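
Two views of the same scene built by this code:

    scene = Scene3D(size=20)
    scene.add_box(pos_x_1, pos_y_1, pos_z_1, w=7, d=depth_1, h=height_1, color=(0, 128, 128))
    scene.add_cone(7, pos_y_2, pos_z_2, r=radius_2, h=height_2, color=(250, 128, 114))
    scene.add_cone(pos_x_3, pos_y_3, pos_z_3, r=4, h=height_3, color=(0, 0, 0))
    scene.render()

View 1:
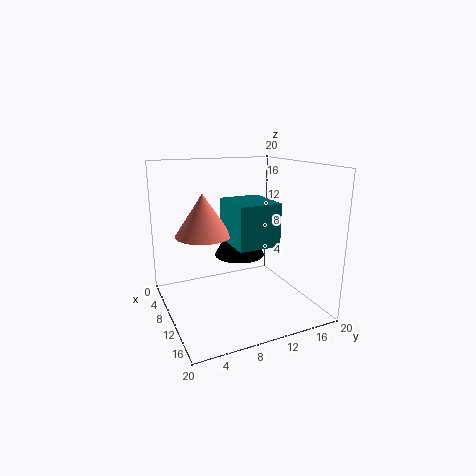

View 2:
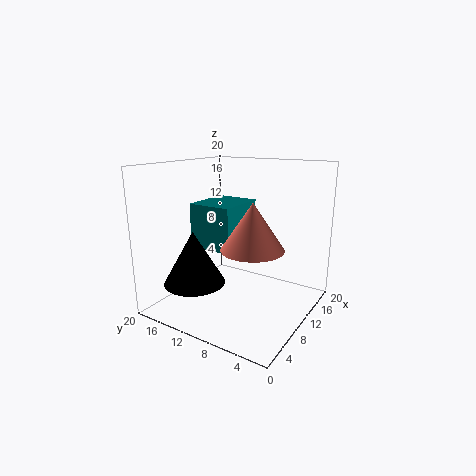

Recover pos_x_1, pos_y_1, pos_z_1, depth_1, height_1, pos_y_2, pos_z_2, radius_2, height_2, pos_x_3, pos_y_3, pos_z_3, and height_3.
pos_x_1 = 6; pos_y_1 = 9; pos_z_1 = 9; depth_1 = 6; height_1 = 6; pos_y_2 = 6; pos_z_2 = 10; radius_2 = 4; height_2 = 6; pos_x_3 = 4; pos_y_3 = 13; pos_z_3 = 5; height_3 = 7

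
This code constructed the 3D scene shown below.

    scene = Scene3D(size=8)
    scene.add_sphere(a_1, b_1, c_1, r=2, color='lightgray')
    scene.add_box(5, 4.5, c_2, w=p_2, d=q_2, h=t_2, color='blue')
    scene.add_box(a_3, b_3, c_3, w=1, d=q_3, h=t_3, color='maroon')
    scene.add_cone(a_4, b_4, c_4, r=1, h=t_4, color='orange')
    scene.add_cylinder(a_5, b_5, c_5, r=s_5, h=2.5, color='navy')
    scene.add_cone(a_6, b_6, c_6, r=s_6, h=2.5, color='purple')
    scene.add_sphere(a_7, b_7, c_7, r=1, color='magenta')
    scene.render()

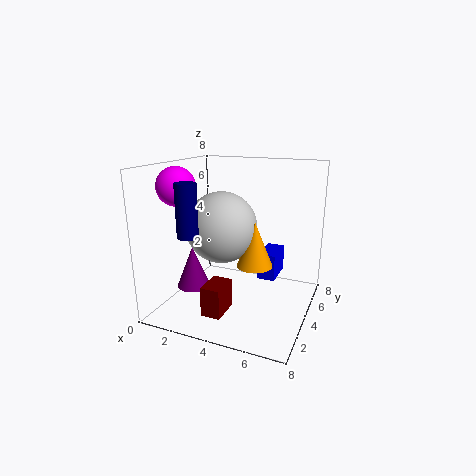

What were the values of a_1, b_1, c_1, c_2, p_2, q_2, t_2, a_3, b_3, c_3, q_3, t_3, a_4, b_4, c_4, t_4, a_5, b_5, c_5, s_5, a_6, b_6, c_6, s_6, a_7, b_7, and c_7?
a_1 = 3; b_1 = 4; c_1 = 4.5; c_2 = 1.5; p_2 = 1; q_2 = 2; t_2 = 1.5; a_3 = 3.5; b_3 = 0.5; c_3 = 1; q_3 = 1.5; t_3 = 1.5; a_4 = 5; b_4 = 4; c_4 = 2.5; t_4 = 2.5; a_5 = 3; b_5 = 0.5; c_5 = 5; s_5 = 0.5; a_6 = 1; b_6 = 4; c_6 = 0.5; s_6 = 1; a_7 = 1.5; b_7 = 2; c_7 = 7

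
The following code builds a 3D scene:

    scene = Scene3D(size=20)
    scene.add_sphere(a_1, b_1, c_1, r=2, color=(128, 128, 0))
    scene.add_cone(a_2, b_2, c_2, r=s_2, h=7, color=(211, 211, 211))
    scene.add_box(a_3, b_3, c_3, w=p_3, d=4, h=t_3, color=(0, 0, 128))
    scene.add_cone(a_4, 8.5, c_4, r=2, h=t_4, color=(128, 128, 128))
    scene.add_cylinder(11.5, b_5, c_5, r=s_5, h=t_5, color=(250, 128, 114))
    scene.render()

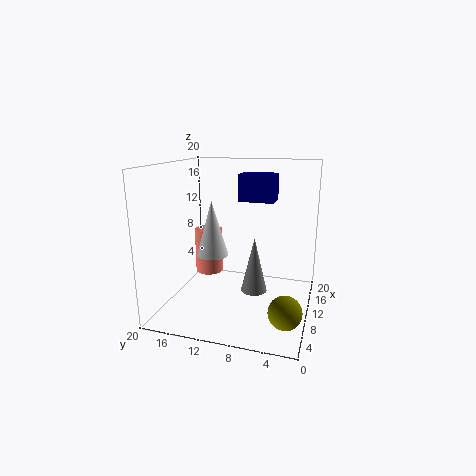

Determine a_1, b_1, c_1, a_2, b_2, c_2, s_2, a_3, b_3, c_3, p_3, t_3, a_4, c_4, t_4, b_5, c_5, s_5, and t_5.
a_1 = 2.5; b_1 = 2; c_1 = 4; a_2 = 5.5; b_2 = 12; c_2 = 9; s_2 = 2; a_3 = 3.5; b_3 = 4; c_3 = 16.5; p_3 = 3; t_3 = 3; a_4 = 13.5; c_4 = 0.5; t_4 = 8.5; b_5 = 15; c_5 = 4; s_5 = 2; t_5 = 6.5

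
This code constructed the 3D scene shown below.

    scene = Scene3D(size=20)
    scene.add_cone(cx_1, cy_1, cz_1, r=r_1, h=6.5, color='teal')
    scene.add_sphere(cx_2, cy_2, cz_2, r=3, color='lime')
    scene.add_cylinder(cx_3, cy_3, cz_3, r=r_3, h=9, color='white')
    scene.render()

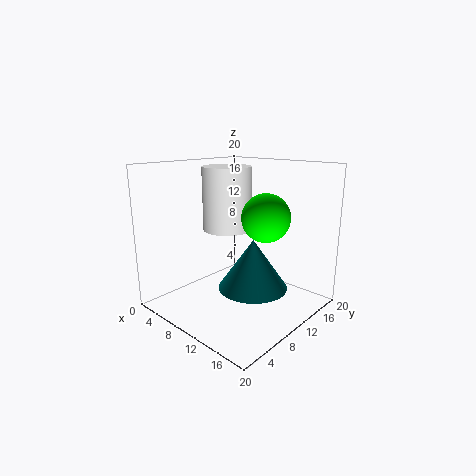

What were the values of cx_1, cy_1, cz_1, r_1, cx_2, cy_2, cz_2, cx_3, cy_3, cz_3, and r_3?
cx_1 = 14; cy_1 = 8.5; cz_1 = 4.5; r_1 = 4.5; cx_2 = 15.5; cy_2 = 9; cz_2 = 14; cx_3 = 7; cy_3 = 11; cz_3 = 10.5; r_3 = 3.5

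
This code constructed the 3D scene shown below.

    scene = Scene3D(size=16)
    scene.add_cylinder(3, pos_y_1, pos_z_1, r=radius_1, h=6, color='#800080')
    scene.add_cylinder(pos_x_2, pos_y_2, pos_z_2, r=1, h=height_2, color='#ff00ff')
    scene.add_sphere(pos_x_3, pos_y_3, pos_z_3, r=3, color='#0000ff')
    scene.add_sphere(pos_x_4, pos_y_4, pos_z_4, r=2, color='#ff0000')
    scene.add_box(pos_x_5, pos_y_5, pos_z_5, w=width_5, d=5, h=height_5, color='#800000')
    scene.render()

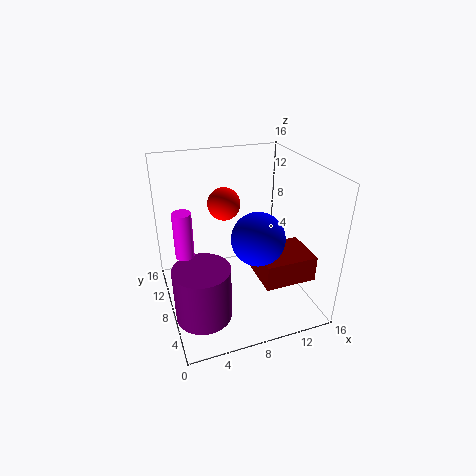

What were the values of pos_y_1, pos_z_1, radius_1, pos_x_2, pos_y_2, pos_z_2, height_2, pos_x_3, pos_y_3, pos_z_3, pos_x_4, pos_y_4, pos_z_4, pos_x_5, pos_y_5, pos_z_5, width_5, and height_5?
pos_y_1 = 5, pos_z_1 = 1, radius_1 = 3, pos_x_2 = 2, pos_y_2 = 8, pos_z_2 = 7, height_2 = 5, pos_x_3 = 10, pos_y_3 = 7, pos_z_3 = 8, pos_x_4 = 8, pos_y_4 = 13, pos_z_4 = 10, pos_x_5 = 10, pos_y_5 = 4, pos_z_5 = 3, width_5 = 6, height_5 = 3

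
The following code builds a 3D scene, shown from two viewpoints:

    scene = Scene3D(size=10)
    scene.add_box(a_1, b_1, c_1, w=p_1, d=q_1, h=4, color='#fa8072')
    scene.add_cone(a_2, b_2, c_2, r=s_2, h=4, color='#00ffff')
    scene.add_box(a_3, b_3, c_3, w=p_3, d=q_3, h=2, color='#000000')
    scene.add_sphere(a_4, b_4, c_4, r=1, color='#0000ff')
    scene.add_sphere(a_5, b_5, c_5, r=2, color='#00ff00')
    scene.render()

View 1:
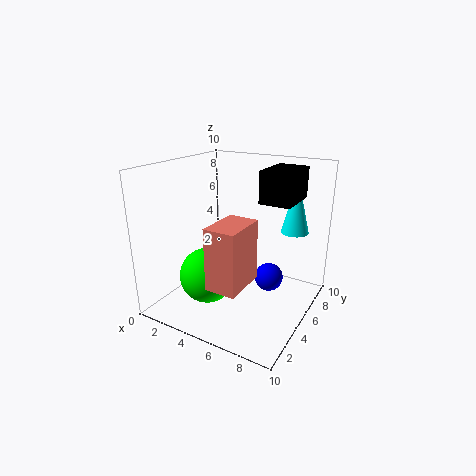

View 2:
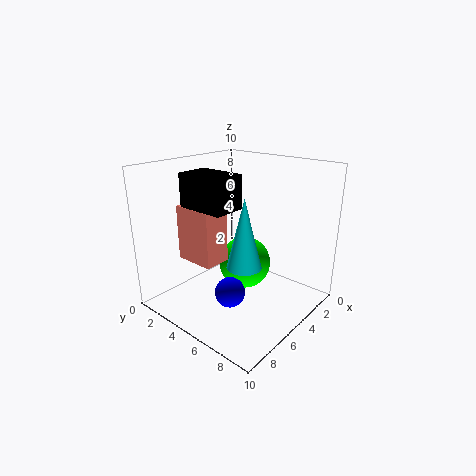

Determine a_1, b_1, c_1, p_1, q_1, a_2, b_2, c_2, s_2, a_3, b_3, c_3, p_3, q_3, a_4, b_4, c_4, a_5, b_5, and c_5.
a_1 = 5, b_1 = 1, c_1 = 3, p_1 = 2, q_1 = 3, a_2 = 8, b_2 = 8, c_2 = 5, s_2 = 1, a_3 = 7, b_3 = 4, c_3 = 8, p_3 = 2, q_3 = 3, a_4 = 7, b_4 = 6, c_4 = 2, a_5 = 3, b_5 = 4, c_5 = 2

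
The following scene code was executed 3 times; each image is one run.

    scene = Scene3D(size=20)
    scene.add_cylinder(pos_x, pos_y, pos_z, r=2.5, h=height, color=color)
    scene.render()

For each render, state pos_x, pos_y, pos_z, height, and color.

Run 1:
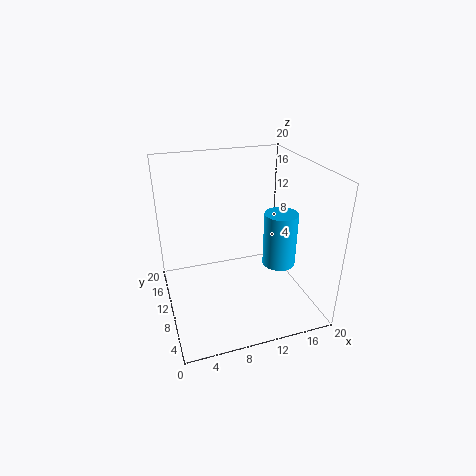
pos_x = 17
pos_y = 11
pos_z = 4
height = 8.25
color = 'deepskyblue'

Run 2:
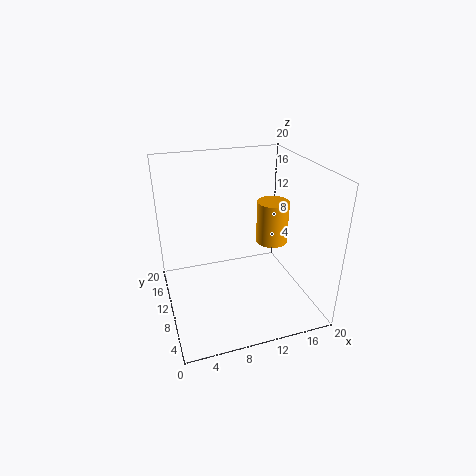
pos_x = 17.25
pos_y = 14.5
pos_z = 6
height = 6.75
color = 'orange'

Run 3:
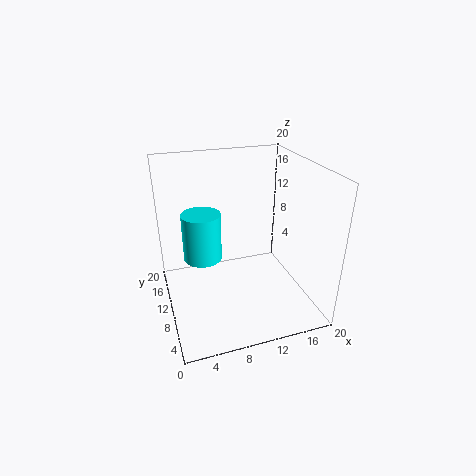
pos_x = 4.75
pos_y = 9
pos_z = 8.5
height = 6.25
color = 'cyan'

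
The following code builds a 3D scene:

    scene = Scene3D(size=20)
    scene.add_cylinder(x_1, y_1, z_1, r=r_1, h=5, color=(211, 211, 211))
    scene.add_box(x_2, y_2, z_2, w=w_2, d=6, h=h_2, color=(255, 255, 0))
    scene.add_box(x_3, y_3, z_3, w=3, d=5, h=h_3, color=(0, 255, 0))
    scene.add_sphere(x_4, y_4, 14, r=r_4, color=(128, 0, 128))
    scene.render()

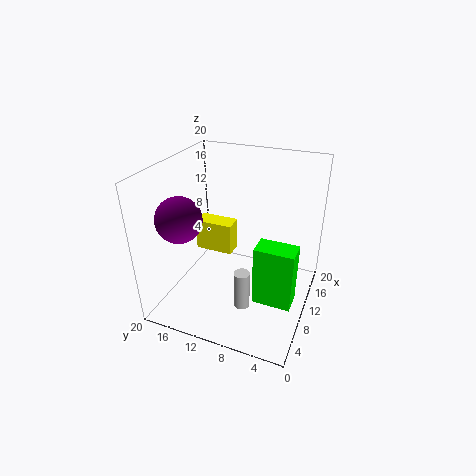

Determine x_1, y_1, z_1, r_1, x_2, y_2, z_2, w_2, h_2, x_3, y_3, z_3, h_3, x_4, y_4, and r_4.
x_1 = 4, y_1 = 7, z_1 = 4, r_1 = 1, x_2 = 14, y_2 = 13, z_2 = 4, w_2 = 3, h_2 = 5, x_3 = 5, y_3 = 1, z_3 = 4, h_3 = 8, x_4 = 5, y_4 = 16, r_4 = 3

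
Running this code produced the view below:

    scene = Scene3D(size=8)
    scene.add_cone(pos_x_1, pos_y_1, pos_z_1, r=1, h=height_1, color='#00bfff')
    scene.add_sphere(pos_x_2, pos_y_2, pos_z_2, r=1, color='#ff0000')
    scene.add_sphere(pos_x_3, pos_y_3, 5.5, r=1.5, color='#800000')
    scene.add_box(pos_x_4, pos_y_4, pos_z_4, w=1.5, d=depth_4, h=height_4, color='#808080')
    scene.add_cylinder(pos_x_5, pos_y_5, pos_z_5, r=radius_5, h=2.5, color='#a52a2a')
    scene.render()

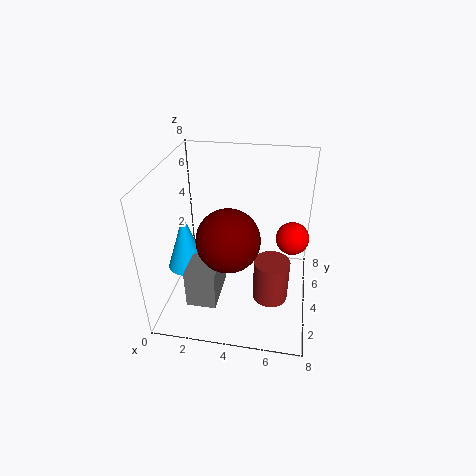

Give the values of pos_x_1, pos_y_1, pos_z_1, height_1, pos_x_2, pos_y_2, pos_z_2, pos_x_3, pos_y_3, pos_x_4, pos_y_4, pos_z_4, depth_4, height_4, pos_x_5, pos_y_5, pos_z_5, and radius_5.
pos_x_1 = 1.5
pos_y_1 = 2.5
pos_z_1 = 3
height_1 = 3
pos_x_2 = 7
pos_y_2 = 6
pos_z_2 = 3
pos_x_3 = 4
pos_y_3 = 1.5
pos_x_4 = 2
pos_y_4 = 0.5
pos_z_4 = 2
depth_4 = 2.5
height_4 = 2
pos_x_5 = 6
pos_y_5 = 3.5
pos_z_5 = 0.5
radius_5 = 1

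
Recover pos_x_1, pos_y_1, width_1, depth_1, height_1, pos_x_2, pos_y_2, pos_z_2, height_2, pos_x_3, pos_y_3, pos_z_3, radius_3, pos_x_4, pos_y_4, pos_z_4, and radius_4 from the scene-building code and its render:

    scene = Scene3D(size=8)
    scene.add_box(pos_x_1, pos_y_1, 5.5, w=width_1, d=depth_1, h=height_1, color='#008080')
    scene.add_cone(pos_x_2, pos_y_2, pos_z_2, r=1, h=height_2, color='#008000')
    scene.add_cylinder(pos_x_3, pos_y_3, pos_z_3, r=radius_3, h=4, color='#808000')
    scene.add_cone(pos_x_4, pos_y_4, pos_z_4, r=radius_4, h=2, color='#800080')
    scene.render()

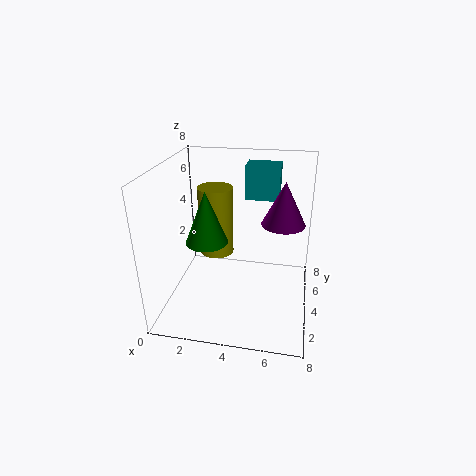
pos_x_1 = 4; pos_y_1 = 6; width_1 = 2; depth_1 = 1.5; height_1 = 2; pos_x_2 = 3; pos_y_2 = 1.5; pos_z_2 = 5; height_2 = 2.5; pos_x_3 = 2.5; pos_y_3 = 5; pos_z_3 = 2.5; radius_3 = 1; pos_x_4 = 6.5; pos_y_4 = 2; pos_z_4 = 6; radius_4 = 1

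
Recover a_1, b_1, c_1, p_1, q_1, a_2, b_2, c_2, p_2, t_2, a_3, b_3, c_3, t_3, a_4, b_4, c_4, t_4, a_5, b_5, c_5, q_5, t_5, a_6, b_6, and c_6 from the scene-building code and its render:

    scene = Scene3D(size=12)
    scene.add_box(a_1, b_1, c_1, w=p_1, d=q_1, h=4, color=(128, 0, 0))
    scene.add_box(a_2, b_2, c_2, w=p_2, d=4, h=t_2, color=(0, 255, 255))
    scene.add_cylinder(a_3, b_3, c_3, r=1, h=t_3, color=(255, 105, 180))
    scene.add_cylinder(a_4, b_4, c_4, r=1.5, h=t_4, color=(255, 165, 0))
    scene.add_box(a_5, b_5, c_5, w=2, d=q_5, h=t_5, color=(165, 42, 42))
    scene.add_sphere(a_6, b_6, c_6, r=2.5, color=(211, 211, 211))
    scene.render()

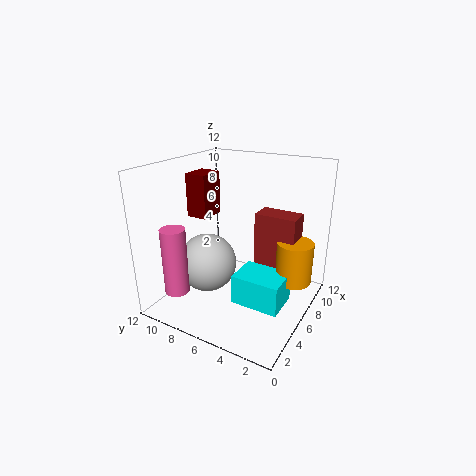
a_1 = 7; b_1 = 10; c_1 = 6.5; p_1 = 2.5; q_1 = 2; a_2 = 4; b_2 = 1.5; c_2 = 1; p_2 = 3; t_2 = 2.5; a_3 = 2; b_3 = 9.5; c_3 = 2; t_3 = 5.5; a_4 = 7.5; b_4 = 1.5; c_4 = 2.5; t_4 = 3.5; a_5 = 7; b_5 = 1.5; c_5 = 3; q_5 = 3.5; t_5 = 5; a_6 = 5; b_6 = 8.5; c_6 = 3.5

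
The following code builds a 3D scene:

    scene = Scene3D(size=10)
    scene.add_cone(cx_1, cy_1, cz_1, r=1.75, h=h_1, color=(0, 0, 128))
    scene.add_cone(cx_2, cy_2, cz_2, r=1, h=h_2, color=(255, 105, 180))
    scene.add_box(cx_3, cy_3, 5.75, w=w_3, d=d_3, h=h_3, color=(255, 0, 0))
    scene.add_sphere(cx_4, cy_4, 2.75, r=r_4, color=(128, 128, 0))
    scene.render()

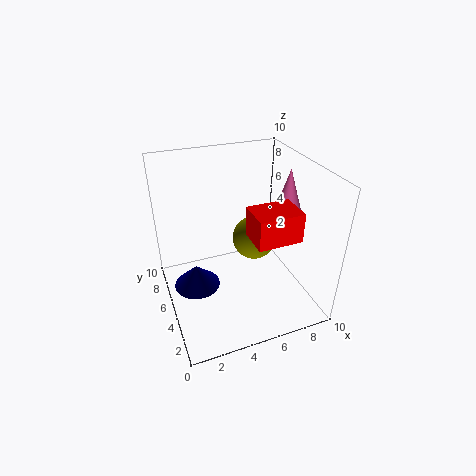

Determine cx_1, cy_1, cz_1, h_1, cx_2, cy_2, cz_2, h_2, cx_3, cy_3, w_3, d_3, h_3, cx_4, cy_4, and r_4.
cx_1 = 2.25; cy_1 = 6.75; cz_1 = 0.25; h_1 = 1.75; cx_2 = 8.75; cy_2 = 5; cz_2 = 6.25; h_2 = 3.25; cx_3 = 5.25; cy_3 = 2; w_3 = 3; d_3 = 2.25; h_3 = 2; cx_4 = 7.5; cy_4 = 7.75; r_4 = 1.75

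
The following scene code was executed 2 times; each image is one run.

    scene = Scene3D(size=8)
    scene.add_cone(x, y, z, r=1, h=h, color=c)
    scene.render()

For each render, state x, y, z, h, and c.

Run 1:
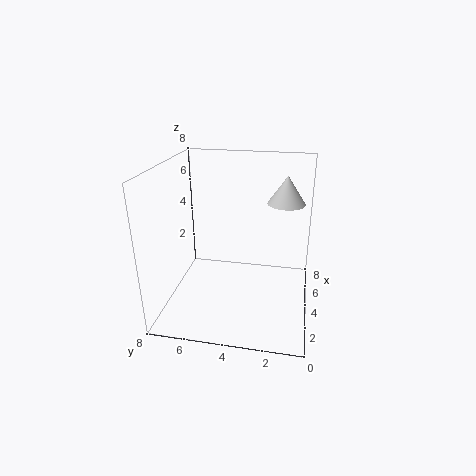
x = 4.5; y = 1.5; z = 6; h = 1.5; c = 'lightgray'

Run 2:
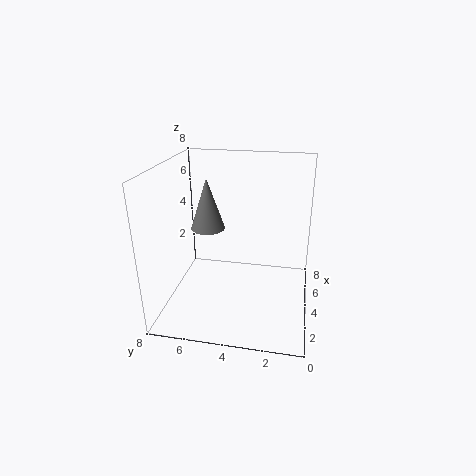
x = 5; y = 6; z = 4; h = 3; c = 'gray'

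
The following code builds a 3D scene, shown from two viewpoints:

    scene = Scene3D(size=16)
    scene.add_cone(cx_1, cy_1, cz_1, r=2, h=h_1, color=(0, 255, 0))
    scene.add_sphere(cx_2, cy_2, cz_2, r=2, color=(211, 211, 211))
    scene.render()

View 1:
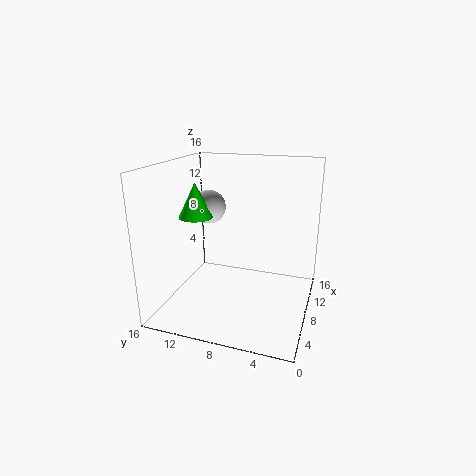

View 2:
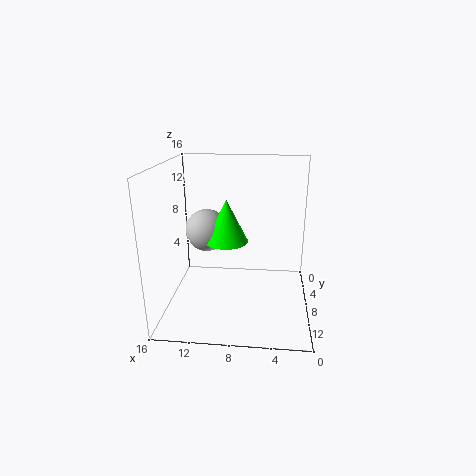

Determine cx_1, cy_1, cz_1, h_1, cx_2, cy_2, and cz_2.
cx_1 = 8.5; cy_1 = 13.25; cz_1 = 9.75; h_1 = 4; cx_2 = 10.5; cy_2 = 12.5; cz_2 = 10.5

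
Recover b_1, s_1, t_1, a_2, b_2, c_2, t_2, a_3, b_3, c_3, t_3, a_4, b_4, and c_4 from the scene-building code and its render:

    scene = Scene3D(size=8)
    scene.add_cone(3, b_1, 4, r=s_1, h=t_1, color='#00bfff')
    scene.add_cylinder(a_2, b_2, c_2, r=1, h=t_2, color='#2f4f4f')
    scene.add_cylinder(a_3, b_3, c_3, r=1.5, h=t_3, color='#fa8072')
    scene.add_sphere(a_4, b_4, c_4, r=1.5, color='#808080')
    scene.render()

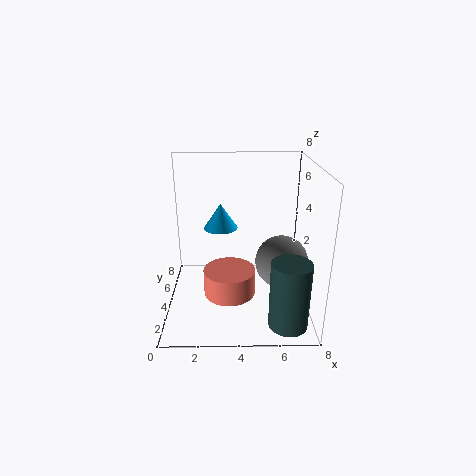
b_1 = 5.5; s_1 = 1; t_1 = 1.5; a_2 = 6.5; b_2 = 1; c_2 = 0.5; t_2 = 3.5; a_3 = 3.5; b_3 = 4; c_3 = 0.5; t_3 = 1.5; a_4 = 6.5; b_4 = 4; c_4 = 2.5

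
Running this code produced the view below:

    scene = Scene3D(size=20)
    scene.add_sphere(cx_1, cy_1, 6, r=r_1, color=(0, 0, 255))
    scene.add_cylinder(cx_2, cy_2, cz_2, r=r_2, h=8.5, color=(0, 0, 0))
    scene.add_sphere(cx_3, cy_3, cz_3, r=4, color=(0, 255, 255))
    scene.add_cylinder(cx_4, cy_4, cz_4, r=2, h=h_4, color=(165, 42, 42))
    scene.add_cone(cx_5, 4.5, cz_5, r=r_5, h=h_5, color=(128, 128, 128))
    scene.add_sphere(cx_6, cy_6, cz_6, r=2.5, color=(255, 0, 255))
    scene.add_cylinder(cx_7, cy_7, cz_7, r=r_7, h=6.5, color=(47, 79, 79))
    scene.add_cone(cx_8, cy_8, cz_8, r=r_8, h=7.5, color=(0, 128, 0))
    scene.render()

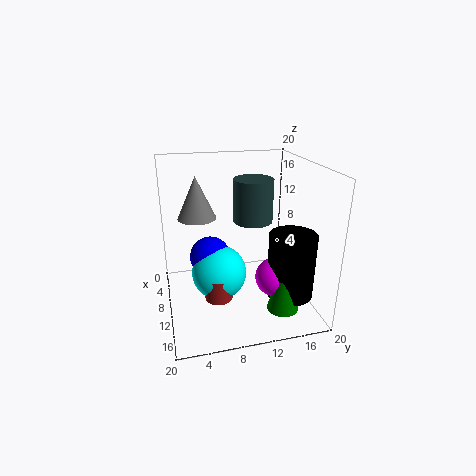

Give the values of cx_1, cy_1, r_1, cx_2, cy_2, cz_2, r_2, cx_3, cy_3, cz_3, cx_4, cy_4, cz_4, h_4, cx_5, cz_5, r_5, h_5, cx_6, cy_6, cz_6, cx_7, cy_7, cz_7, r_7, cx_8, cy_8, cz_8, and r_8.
cx_1 = 7
cy_1 = 6.5
r_1 = 3
cx_2 = 16
cy_2 = 15.5
cz_2 = 4
r_2 = 3
cx_3 = 8.5
cy_3 = 7.5
cz_3 = 4
cx_4 = 10.5
cy_4 = 7
cz_4 = 1
h_4 = 3.5
cx_5 = 10
cz_5 = 13.5
r_5 = 2.5
h_5 = 5.5
cx_6 = 15.5
cy_6 = 13.5
cz_6 = 6.5
cx_7 = 5.5
cy_7 = 13.5
cz_7 = 10.5
r_7 = 3
cx_8 = 17.5
cy_8 = 14
cz_8 = 3
r_8 = 2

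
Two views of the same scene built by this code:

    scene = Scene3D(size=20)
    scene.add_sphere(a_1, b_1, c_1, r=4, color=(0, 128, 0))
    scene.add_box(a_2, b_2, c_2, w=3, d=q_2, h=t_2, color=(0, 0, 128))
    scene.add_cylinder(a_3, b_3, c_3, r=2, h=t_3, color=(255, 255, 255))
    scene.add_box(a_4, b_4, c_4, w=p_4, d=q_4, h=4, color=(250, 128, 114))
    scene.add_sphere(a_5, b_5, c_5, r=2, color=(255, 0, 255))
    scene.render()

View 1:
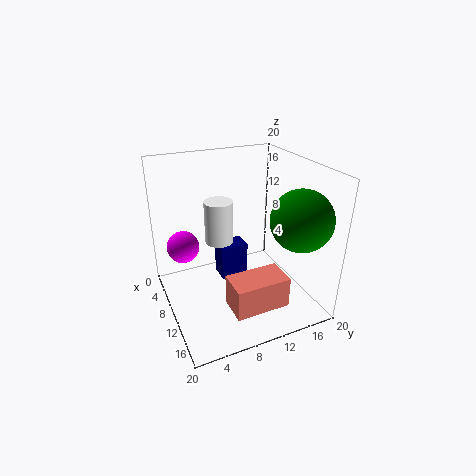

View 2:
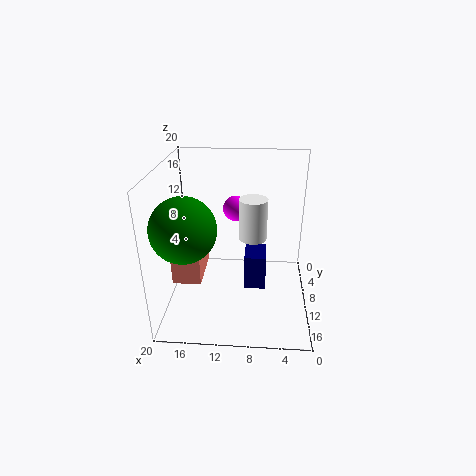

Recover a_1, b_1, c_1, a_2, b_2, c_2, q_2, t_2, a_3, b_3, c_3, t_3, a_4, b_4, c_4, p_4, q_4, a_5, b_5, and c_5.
a_1 = 16; b_1 = 16; c_1 = 14; a_2 = 6; b_2 = 8; c_2 = 3; q_2 = 4; t_2 = 5; a_3 = 8; b_3 = 8; c_3 = 9; t_3 = 6; a_4 = 15; b_4 = 6; c_4 = 4; p_4 = 4; q_4 = 7; a_5 = 11; b_5 = 2; c_5 = 11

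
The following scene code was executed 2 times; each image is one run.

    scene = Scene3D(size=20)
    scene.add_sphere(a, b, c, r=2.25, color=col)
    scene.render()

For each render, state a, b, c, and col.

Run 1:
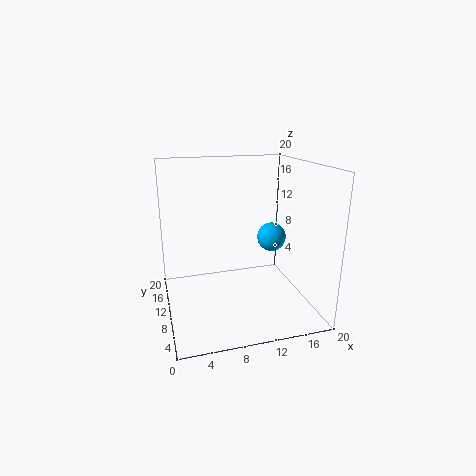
a = 16.75, b = 14.25, c = 8, col = 'deepskyblue'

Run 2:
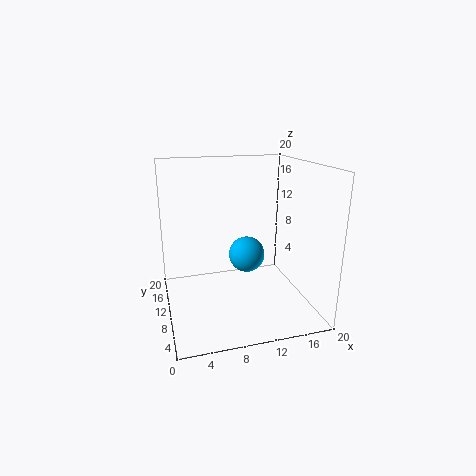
a = 10, b = 6, c = 9.25, col = 'deepskyblue'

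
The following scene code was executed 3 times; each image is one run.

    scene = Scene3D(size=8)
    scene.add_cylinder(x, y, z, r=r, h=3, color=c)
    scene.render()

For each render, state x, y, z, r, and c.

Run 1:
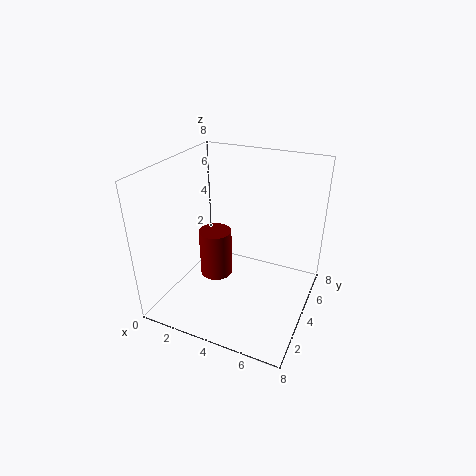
x = 2, y = 5, z = 0.5, r = 1, c = 'maroon'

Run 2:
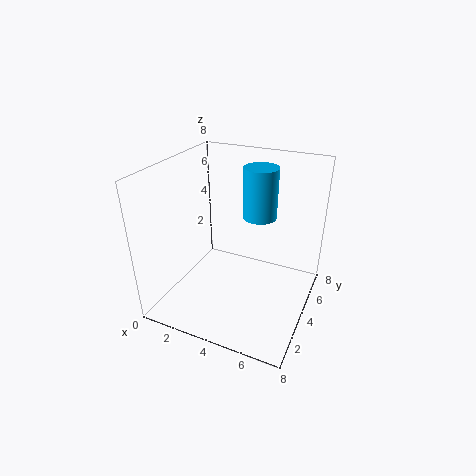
x = 4.5, y = 6, z = 4.5, r = 1, c = 'deepskyblue'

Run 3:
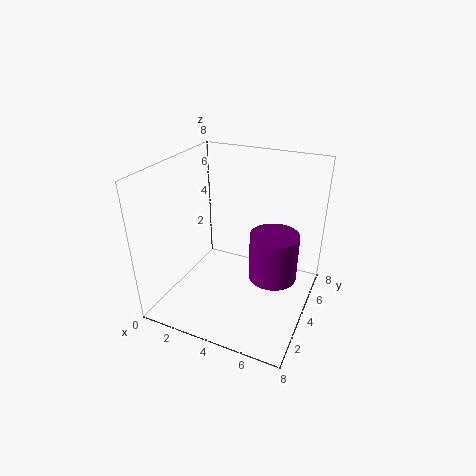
x = 5.5, y = 6, z = 0.5, r = 1.5, c = 'purple'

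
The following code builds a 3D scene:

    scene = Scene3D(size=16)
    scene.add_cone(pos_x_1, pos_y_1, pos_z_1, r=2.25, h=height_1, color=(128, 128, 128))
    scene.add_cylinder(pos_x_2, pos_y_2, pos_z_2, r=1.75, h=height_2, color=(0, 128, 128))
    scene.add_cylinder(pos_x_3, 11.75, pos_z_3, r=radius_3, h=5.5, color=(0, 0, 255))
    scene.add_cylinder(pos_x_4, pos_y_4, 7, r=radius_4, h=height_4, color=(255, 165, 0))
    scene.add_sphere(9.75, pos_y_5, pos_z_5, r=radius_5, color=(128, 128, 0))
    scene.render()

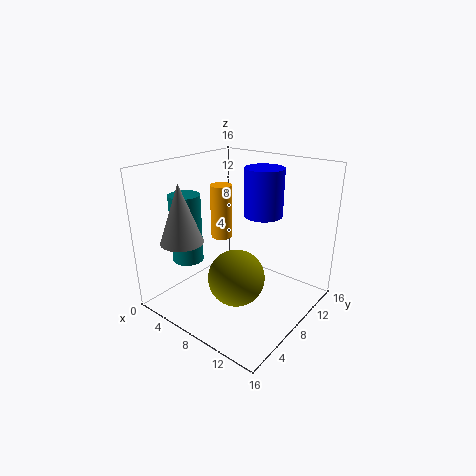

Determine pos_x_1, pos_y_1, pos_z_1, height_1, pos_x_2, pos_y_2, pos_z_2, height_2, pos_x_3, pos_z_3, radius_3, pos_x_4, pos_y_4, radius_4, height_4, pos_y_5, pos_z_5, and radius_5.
pos_x_1 = 4.75; pos_y_1 = 2.75; pos_z_1 = 8.5; height_1 = 6.25; pos_x_2 = 3; pos_y_2 = 5; pos_z_2 = 5; height_2 = 7.75; pos_x_3 = 8.75; pos_z_3 = 9.75; radius_3 = 2.25; pos_x_4 = 4.75; pos_y_4 = 9; radius_4 = 1.25; height_4 = 6.25; pos_y_5 = 5.5; pos_z_5 = 4.75; radius_5 = 3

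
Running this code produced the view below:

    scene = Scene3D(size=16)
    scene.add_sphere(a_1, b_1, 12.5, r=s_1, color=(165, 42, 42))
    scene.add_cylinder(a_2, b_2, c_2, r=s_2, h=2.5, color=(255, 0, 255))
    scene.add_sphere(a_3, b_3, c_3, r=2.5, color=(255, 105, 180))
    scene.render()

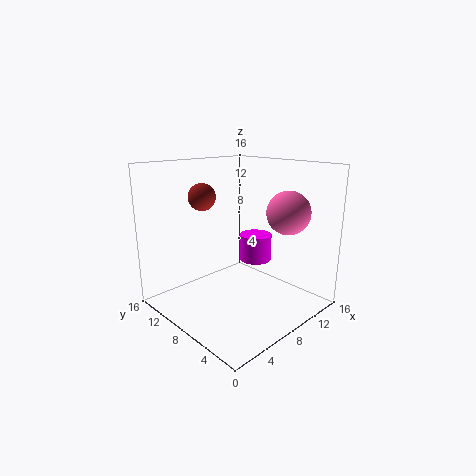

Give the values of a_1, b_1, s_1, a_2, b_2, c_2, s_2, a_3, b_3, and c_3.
a_1 = 5.5; b_1 = 11; s_1 = 1.5; a_2 = 6; b_2 = 3.5; c_2 = 7.5; s_2 = 1.5; a_3 = 13; b_3 = 5; c_3 = 10.5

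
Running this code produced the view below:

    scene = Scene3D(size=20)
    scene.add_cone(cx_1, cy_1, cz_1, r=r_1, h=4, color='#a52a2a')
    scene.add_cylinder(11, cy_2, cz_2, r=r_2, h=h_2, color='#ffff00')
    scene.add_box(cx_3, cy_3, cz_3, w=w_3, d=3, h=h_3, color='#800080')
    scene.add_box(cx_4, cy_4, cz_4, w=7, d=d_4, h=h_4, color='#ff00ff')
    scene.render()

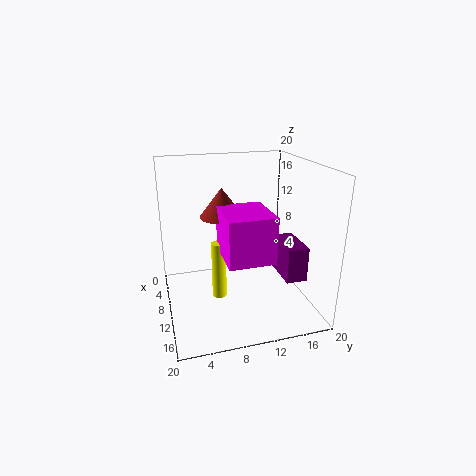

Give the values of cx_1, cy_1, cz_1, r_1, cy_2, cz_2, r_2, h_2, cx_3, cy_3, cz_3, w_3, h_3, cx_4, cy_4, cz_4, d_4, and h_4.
cx_1 = 9
cy_1 = 8
cz_1 = 13
r_1 = 3
cy_2 = 7
cz_2 = 2
r_2 = 1
h_2 = 8
cx_3 = 8
cy_3 = 16
cz_3 = 4
w_3 = 6
h_3 = 5
cx_4 = 10
cy_4 = 7
cz_4 = 9
d_4 = 6
h_4 = 6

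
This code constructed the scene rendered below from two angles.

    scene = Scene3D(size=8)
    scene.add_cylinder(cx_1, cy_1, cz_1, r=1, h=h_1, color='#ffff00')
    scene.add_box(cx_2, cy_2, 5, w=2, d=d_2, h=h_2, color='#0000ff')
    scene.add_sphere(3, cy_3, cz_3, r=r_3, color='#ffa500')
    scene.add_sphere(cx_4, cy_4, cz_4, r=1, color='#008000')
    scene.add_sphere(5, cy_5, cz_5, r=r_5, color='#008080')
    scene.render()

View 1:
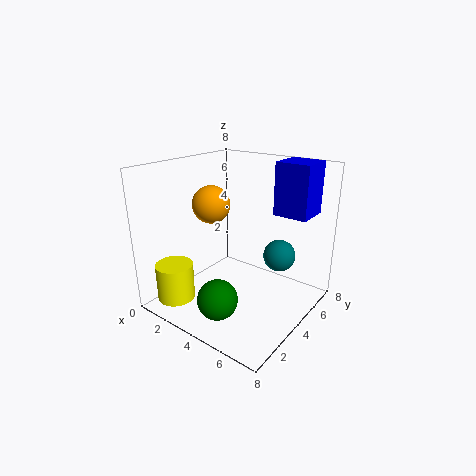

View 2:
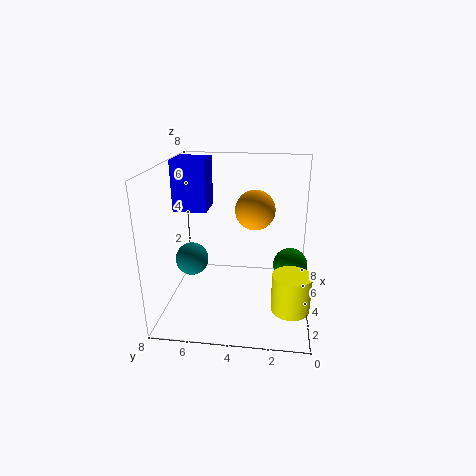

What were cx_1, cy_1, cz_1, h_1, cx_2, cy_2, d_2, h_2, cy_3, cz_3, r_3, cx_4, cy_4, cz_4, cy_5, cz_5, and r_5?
cx_1 = 2
cy_1 = 1
cz_1 = 1
h_1 = 2
cx_2 = 5
cy_2 = 6
d_2 = 2
h_2 = 3
cy_3 = 3
cz_3 = 6
r_3 = 1
cx_4 = 5
cy_4 = 1
cz_4 = 2
cy_5 = 7
cz_5 = 2
r_5 = 1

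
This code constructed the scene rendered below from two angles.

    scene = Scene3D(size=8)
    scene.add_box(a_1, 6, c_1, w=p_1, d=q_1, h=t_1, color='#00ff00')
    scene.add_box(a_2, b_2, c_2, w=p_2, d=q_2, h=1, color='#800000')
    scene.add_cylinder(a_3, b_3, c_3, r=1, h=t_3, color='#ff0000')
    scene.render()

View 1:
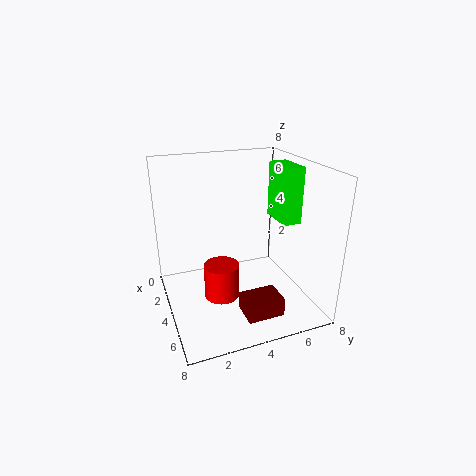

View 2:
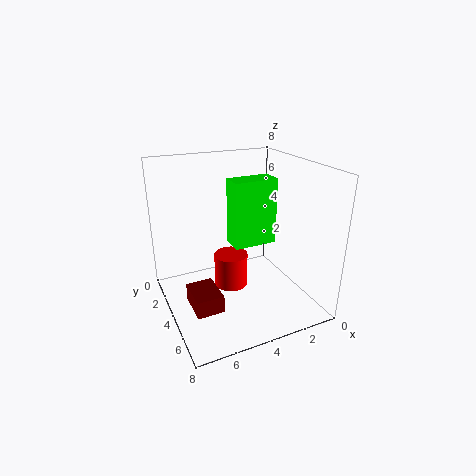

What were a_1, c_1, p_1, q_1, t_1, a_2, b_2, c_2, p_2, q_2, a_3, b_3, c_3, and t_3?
a_1 = 3.5; c_1 = 5; p_1 = 2; q_1 = 1; t_1 = 3; a_2 = 5.5; b_2 = 3.5; c_2 = 0.5; p_2 = 1.5; q_2 = 2; a_3 = 4; b_3 = 3; c_3 = 0.5; t_3 = 2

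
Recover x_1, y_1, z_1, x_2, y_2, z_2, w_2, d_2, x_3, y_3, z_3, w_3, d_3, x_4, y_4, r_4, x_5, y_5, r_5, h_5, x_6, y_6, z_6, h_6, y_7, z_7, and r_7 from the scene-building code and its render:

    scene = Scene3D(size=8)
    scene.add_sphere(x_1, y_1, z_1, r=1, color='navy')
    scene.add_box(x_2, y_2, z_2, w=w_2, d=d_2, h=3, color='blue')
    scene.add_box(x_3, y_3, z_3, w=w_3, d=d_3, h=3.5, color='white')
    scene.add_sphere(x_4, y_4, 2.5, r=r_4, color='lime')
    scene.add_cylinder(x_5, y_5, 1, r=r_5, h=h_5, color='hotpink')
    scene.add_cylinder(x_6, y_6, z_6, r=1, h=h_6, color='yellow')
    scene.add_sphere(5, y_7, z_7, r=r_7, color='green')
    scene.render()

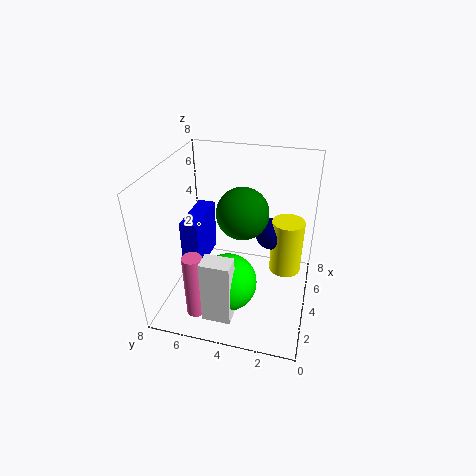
x_1 = 6.5, y_1 = 2.5, z_1 = 3, x_2 = 3, y_2 = 6, z_2 = 2, w_2 = 3, d_2 = 1, x_3 = 0.5, y_3 = 3.5, z_3 = 1, w_3 = 1, d_3 = 1.5, x_4 = 2, y_4 = 4, r_4 = 1.5, x_5 = 1, y_5 = 5.5, r_5 = 0.5, h_5 = 3.5, x_6 = 6.5, y_6 = 1.5, z_6 = 0.5, h_6 = 3.5, y_7 = 4, z_7 = 5, r_7 = 1.5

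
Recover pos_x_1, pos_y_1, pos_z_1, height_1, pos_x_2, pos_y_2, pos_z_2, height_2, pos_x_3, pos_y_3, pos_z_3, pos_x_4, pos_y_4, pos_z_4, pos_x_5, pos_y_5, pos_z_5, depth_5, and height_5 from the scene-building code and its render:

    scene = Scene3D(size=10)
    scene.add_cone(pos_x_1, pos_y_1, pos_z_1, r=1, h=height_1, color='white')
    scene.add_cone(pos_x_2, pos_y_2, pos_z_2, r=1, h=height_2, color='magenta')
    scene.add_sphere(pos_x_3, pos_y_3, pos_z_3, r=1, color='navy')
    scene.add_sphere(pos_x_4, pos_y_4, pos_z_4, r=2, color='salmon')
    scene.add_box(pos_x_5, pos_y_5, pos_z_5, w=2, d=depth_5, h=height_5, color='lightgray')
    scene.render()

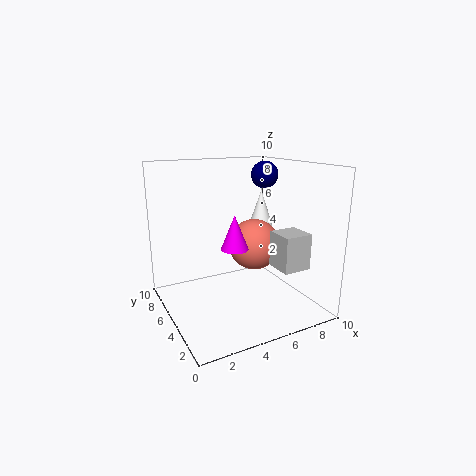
pos_x_1 = 9; pos_y_1 = 8.5; pos_z_1 = 4.5; height_1 = 3; pos_x_2 = 5; pos_y_2 = 5.5; pos_z_2 = 4; height_2 = 2.5; pos_x_3 = 8; pos_y_3 = 6.5; pos_z_3 = 9; pos_x_4 = 7.5; pos_y_4 = 7; pos_z_4 = 3.5; pos_x_5 = 7; pos_y_5 = 2; pos_z_5 = 3; depth_5 = 2; height_5 = 2.5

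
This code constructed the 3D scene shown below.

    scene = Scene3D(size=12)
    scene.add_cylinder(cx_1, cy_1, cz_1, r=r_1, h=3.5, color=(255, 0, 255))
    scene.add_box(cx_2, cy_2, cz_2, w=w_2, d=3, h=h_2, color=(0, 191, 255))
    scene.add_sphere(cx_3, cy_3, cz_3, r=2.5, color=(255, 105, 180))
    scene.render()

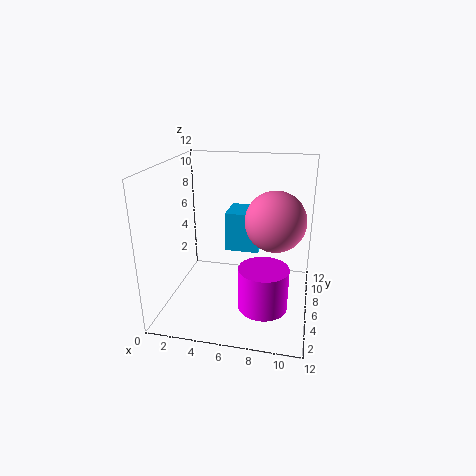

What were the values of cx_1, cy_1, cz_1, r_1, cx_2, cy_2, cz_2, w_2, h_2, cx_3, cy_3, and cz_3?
cx_1 = 8.5, cy_1 = 4, cz_1 = 1, r_1 = 2, cx_2 = 4.5, cy_2 = 7.5, cz_2 = 4, w_2 = 3, h_2 = 3.5, cx_3 = 9, cy_3 = 6.5, cz_3 = 7.5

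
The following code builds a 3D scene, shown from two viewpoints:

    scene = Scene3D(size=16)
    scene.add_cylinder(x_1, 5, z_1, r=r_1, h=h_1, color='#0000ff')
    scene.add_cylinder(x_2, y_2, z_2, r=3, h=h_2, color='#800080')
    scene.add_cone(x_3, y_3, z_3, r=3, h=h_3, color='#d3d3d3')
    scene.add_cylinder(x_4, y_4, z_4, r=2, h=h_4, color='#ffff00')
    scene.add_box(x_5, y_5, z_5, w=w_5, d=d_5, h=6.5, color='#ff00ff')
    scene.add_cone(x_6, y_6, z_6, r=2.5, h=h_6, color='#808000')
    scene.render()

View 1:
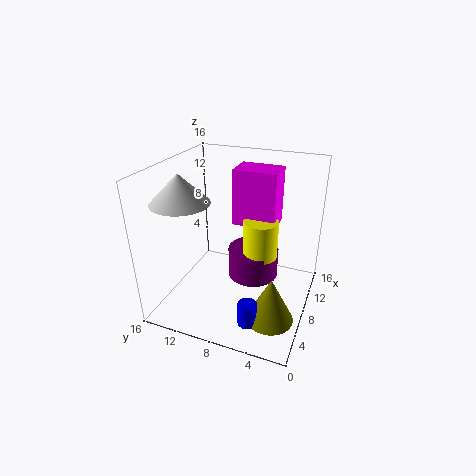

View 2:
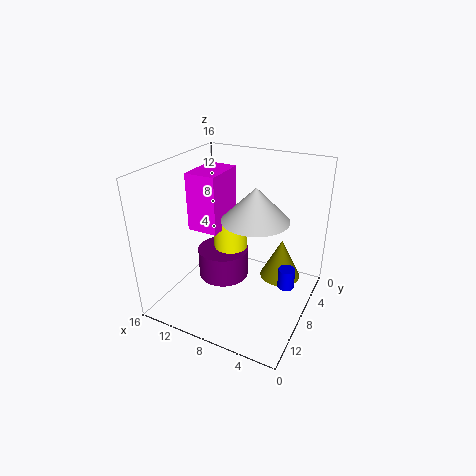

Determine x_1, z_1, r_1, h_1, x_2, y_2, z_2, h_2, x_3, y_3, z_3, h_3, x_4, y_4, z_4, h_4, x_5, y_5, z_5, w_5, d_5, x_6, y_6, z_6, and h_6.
x_1 = 3, z_1 = 1, r_1 = 1, h_1 = 2.5, x_2 = 10.5, y_2 = 7, z_2 = 2, h_2 = 3.5, x_3 = 4, y_3 = 12.5, z_3 = 13, h_3 = 3, x_4 = 10, y_4 = 6, z_4 = 5, h_4 = 4.5, x_5 = 10, y_5 = 4.5, z_5 = 8.5, w_5 = 3.5, d_5 = 5, x_6 = 4.5, y_6 = 3, z_6 = 1, h_6 = 5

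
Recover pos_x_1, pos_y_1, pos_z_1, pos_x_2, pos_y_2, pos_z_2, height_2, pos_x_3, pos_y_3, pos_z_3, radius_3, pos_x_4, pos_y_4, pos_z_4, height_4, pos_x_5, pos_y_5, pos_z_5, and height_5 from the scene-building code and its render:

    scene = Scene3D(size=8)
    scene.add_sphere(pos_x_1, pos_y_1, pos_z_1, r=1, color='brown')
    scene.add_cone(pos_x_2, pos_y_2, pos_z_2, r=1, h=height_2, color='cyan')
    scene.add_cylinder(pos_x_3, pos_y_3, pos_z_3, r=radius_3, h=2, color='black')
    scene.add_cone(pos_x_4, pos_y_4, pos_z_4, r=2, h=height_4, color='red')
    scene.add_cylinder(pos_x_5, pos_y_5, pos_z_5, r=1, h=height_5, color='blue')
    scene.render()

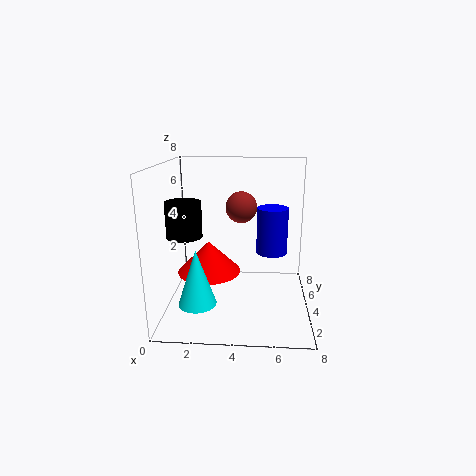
pos_x_1 = 4; pos_y_1 = 7; pos_z_1 = 5; pos_x_2 = 2; pos_y_2 = 2; pos_z_2 = 1; height_2 = 3; pos_x_3 = 1; pos_y_3 = 4; pos_z_3 = 4; radius_3 = 1; pos_x_4 = 2; pos_y_4 = 6; pos_z_4 = 1; height_4 = 2; pos_x_5 = 6; pos_y_5 = 7; pos_z_5 = 2; height_5 = 3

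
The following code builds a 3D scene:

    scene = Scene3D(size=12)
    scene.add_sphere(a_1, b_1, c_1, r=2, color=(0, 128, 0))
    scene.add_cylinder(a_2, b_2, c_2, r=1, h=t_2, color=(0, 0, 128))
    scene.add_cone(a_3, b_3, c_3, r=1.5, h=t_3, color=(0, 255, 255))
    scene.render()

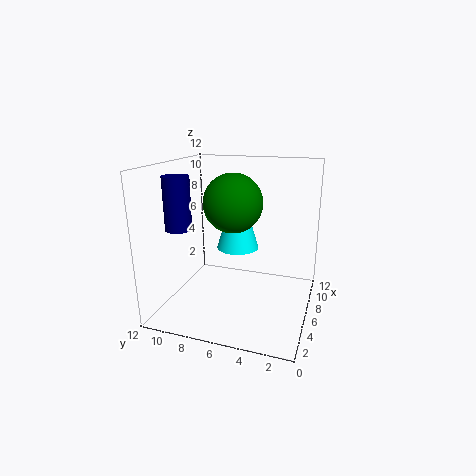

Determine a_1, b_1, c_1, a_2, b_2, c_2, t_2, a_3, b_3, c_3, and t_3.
a_1 = 2, b_1 = 5, c_1 = 10, a_2 = 2.5, b_2 = 9.5, c_2 = 7.5, t_2 = 4, a_3 = 3, b_3 = 5, c_3 = 6.5, t_3 = 5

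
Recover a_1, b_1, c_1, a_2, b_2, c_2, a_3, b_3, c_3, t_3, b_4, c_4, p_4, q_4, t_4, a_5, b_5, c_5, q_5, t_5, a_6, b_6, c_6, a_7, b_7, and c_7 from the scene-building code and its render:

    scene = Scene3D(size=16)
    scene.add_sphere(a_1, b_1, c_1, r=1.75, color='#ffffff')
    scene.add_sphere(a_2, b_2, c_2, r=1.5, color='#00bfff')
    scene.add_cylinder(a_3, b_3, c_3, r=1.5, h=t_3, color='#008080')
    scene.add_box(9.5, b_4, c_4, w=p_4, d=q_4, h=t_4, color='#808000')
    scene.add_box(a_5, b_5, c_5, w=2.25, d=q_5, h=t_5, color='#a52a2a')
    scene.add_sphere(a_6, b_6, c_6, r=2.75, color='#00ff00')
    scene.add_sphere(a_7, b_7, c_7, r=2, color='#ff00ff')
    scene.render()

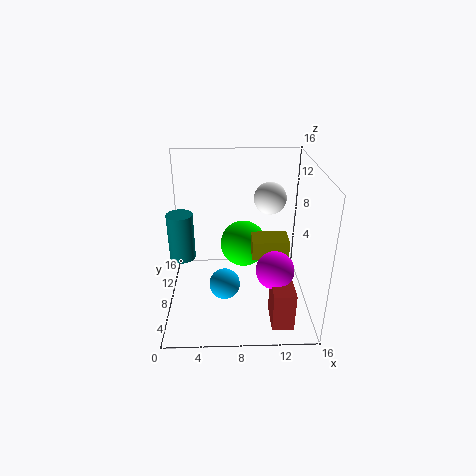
a_1 = 11.5; b_1 = 9; c_1 = 12.25; a_2 = 6.5; b_2 = 2.75; c_2 = 5.75; a_3 = 1.5; b_3 = 9.5; c_3 = 4.75; t_3 = 5.5; b_4 = 6.25; c_4 = 6.25; p_4 = 4; q_4 = 2.75; t_4 = 2; a_5 = 11.25; b_5 = 1; c_5 = 1; q_5 = 3.5; t_5 = 4.25; a_6 = 8.75; b_6 = 10.75; c_6 = 5.75; a_7 = 11.75; b_7 = 4.5; c_7 = 6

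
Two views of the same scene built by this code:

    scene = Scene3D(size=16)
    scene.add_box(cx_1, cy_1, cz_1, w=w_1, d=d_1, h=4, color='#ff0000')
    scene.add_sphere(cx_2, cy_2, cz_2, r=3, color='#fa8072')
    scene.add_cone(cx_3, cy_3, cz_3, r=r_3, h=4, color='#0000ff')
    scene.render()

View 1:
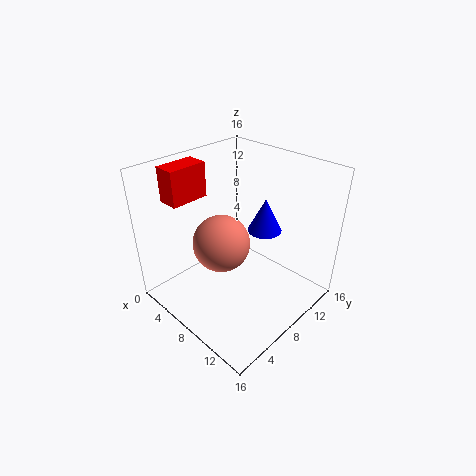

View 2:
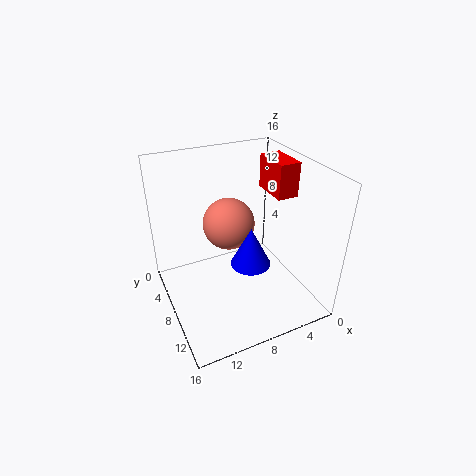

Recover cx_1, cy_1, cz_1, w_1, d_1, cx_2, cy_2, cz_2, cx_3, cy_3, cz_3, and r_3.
cx_1 = 0.5, cy_1 = 3.5, cz_1 = 11.5, w_1 = 2.5, d_1 = 4.5, cx_2 = 8, cy_2 = 5.5, cz_2 = 8.5, cx_3 = 8.5, cy_3 = 12, cz_3 = 7.5, r_3 = 2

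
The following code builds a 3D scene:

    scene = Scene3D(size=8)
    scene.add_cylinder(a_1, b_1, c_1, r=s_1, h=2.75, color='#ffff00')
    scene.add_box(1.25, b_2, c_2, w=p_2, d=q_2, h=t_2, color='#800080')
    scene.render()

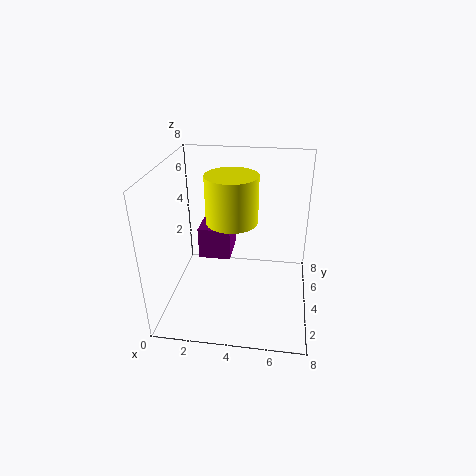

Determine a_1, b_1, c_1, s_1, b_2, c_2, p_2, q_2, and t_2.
a_1 = 3.5, b_1 = 5, c_1 = 4.5, s_1 = 1.5, b_2 = 5.5, c_2 = 1.5, p_2 = 2, q_2 = 2.5, t_2 = 2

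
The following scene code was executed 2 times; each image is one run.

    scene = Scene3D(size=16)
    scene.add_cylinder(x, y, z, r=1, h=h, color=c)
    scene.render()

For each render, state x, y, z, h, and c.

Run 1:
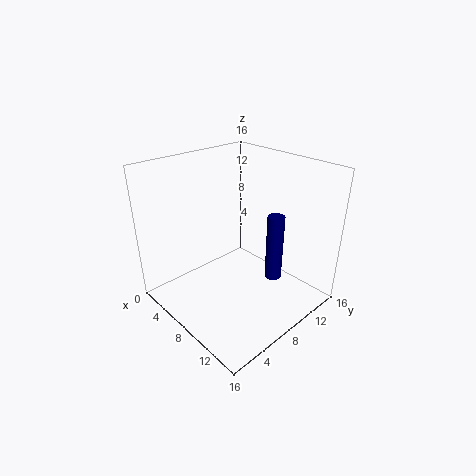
x = 10, y = 12, z = 2, h = 8, c = 'navy'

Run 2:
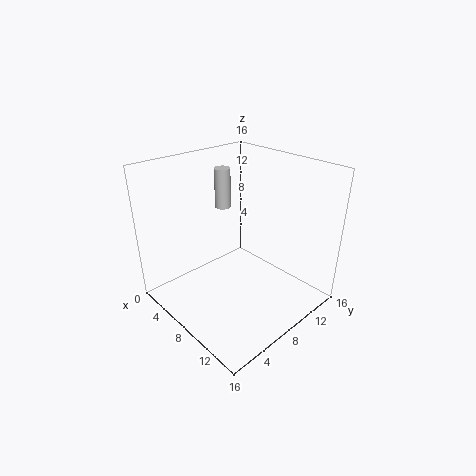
x = 2, y = 11, z = 9, h = 5, c = 'lightgray'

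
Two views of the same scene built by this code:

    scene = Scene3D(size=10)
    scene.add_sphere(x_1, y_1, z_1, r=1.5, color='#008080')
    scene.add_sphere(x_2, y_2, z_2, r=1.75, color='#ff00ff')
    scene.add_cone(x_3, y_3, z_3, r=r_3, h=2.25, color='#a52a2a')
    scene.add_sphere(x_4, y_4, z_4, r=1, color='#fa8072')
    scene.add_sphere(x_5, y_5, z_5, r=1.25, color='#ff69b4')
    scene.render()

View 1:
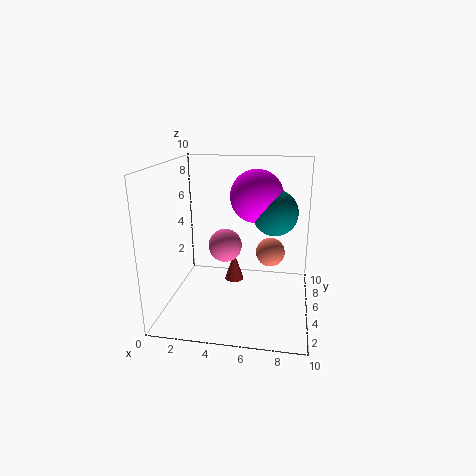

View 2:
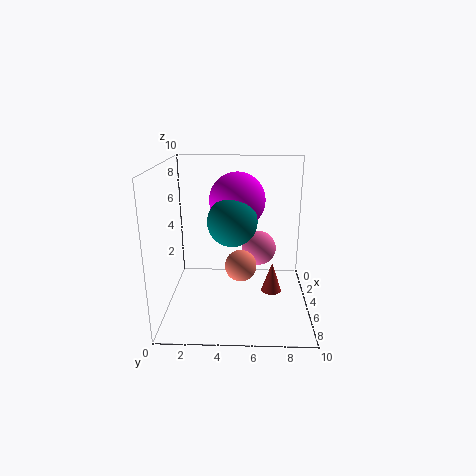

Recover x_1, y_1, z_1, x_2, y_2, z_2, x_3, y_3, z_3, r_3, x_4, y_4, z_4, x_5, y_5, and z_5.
x_1 = 7.5; y_1 = 4.75; z_1 = 7; x_2 = 6.25; y_2 = 5; z_2 = 8; x_3 = 4.25; y_3 = 7.5; z_3 = 0.5; r_3 = 0.75; x_4 = 7.25; y_4 = 5.25; z_4 = 4; x_5 = 3.75; y_5 = 6.5; z_5 = 3.75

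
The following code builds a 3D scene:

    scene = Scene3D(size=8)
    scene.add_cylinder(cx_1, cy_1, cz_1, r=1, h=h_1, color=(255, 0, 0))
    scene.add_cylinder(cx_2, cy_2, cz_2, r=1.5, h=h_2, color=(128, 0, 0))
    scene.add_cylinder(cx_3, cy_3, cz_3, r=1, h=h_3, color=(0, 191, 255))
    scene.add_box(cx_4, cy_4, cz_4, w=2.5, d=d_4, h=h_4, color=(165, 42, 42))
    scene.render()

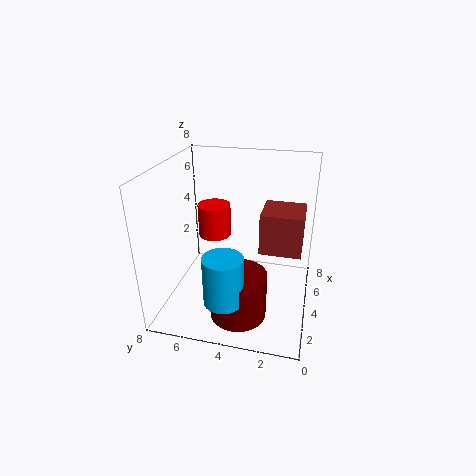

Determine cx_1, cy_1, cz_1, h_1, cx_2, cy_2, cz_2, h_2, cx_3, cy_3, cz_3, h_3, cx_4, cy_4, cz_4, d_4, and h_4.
cx_1 = 6; cy_1 = 6; cz_1 = 3; h_1 = 2; cx_2 = 2; cy_2 = 3.5; cz_2 = 0.5; h_2 = 2.5; cx_3 = 1; cy_3 = 4; cz_3 = 2; h_3 = 2.5; cx_4 = 5; cy_4 = 0.5; cz_4 = 2.5; d_4 = 2.5; h_4 = 2.5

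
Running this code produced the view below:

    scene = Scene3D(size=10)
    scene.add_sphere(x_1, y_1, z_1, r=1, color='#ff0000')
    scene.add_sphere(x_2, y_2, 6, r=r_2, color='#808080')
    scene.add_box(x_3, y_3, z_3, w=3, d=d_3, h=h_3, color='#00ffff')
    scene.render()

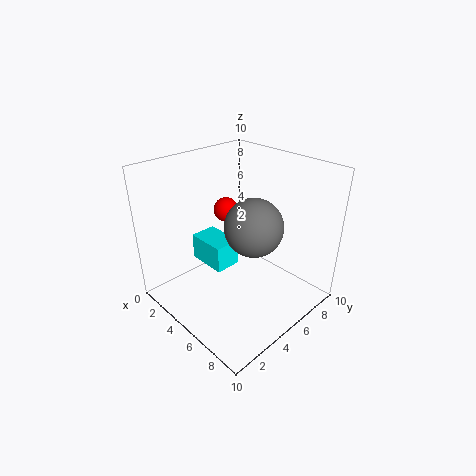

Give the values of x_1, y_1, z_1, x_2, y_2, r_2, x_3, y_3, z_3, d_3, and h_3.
x_1 = 1, y_1 = 7.5, z_1 = 5, x_2 = 6, y_2 = 5.5, r_2 = 2, x_3 = 1, y_3 = 4, z_3 = 2, d_3 = 2, h_3 = 2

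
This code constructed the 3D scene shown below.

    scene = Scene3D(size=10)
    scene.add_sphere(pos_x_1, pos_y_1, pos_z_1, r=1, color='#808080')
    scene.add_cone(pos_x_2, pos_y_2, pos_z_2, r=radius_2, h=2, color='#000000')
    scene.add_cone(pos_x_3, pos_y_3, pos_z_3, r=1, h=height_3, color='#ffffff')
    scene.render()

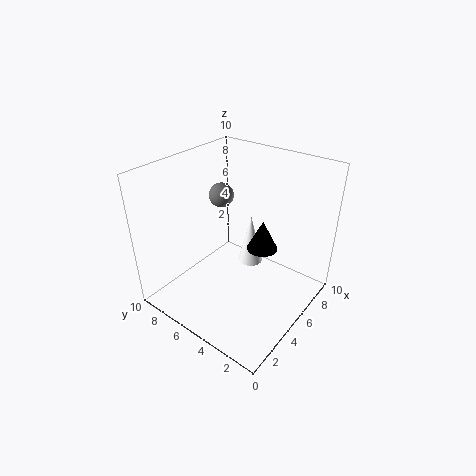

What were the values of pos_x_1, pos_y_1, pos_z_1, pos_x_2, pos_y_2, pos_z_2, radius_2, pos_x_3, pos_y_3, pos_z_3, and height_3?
pos_x_1 = 8; pos_y_1 = 9; pos_z_1 = 6; pos_x_2 = 5; pos_y_2 = 3; pos_z_2 = 5; radius_2 = 1; pos_x_3 = 8; pos_y_3 = 6; pos_z_3 = 1; height_3 = 4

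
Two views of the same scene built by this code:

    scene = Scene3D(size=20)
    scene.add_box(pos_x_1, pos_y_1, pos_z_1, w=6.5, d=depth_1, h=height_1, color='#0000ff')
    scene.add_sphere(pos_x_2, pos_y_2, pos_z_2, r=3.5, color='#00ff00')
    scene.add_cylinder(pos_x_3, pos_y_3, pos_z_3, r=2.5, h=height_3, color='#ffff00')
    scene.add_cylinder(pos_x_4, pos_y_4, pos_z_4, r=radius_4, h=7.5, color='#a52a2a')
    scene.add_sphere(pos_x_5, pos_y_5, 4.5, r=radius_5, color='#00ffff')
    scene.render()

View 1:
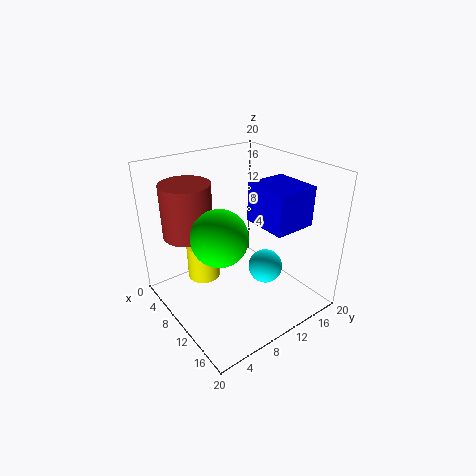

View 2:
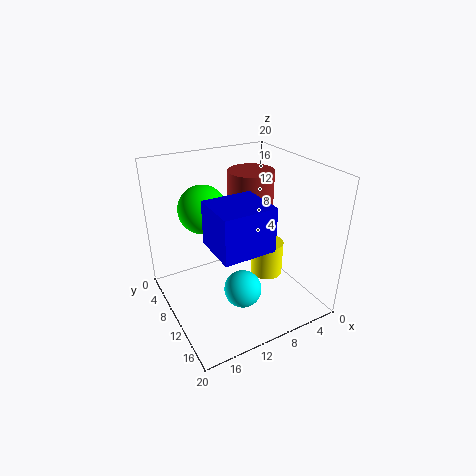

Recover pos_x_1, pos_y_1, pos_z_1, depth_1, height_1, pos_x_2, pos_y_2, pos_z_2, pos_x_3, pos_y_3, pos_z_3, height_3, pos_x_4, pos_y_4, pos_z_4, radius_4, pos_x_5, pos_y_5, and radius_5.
pos_x_1 = 9.5; pos_y_1 = 12; pos_z_1 = 12; depth_1 = 6; height_1 = 5.5; pos_x_2 = 13; pos_y_2 = 5; pos_z_2 = 13; pos_x_3 = 3.5; pos_y_3 = 8; pos_z_3 = 1; height_3 = 5.5; pos_x_4 = 5; pos_y_4 = 5; pos_z_4 = 10; radius_4 = 3.5; pos_x_5 = 11.5; pos_y_5 = 14; radius_5 = 2.5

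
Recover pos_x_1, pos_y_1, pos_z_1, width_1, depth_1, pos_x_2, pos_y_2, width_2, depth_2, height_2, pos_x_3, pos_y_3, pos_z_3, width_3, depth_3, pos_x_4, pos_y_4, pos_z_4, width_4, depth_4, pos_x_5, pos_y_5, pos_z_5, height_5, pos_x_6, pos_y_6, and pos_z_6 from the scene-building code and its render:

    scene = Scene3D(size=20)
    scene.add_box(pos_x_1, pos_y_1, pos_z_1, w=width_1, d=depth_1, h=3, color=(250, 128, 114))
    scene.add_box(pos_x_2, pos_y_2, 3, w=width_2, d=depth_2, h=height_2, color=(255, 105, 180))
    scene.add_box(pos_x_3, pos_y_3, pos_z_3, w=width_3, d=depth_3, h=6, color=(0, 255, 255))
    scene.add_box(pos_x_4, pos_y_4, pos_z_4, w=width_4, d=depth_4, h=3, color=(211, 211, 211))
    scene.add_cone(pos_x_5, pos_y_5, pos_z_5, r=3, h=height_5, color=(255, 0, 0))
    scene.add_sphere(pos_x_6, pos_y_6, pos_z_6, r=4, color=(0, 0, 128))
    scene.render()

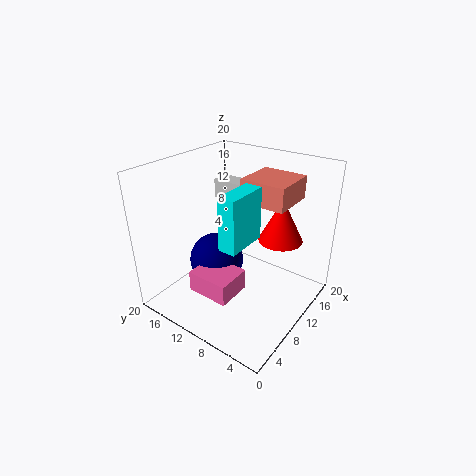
pos_x_1 = 9, pos_y_1 = 3, pos_z_1 = 16, width_1 = 6, depth_1 = 6, pos_x_2 = 4, pos_y_2 = 8, width_2 = 5, depth_2 = 6, height_2 = 3, pos_x_3 = 1, pos_y_3 = 4, pos_z_3 = 14, width_3 = 5, depth_3 = 2, pos_x_4 = 16, pos_y_4 = 13, pos_z_4 = 12, width_4 = 3, depth_4 = 6, pos_x_5 = 13, pos_y_5 = 5, pos_z_5 = 10, height_5 = 6, pos_x_6 = 10, pos_y_6 = 14, pos_z_6 = 5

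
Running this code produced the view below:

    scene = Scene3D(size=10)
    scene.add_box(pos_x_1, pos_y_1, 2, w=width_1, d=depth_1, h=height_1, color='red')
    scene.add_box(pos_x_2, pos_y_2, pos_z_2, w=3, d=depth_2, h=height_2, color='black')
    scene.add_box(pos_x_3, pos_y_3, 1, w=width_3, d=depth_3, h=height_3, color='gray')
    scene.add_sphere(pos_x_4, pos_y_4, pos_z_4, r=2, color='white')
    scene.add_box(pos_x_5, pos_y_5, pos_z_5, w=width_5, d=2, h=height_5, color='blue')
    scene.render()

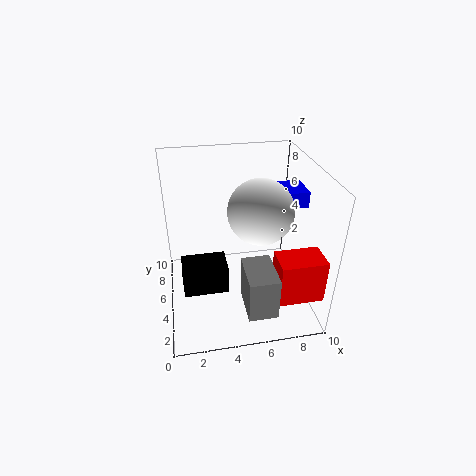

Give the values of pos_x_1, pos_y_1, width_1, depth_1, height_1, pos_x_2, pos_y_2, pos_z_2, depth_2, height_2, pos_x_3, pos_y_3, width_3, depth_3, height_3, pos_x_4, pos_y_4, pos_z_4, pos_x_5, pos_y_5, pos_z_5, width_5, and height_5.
pos_x_1 = 7, pos_y_1 = 1, width_1 = 3, depth_1 = 2, height_1 = 3, pos_x_2 = 1, pos_y_2 = 3, pos_z_2 = 2, depth_2 = 2, height_2 = 2, pos_x_3 = 5, pos_y_3 = 1, width_3 = 2, depth_3 = 3, height_3 = 3, pos_x_4 = 6, pos_y_4 = 3, pos_z_4 = 8, pos_x_5 = 7, pos_y_5 = 3, pos_z_5 = 8, width_5 = 2, height_5 = 1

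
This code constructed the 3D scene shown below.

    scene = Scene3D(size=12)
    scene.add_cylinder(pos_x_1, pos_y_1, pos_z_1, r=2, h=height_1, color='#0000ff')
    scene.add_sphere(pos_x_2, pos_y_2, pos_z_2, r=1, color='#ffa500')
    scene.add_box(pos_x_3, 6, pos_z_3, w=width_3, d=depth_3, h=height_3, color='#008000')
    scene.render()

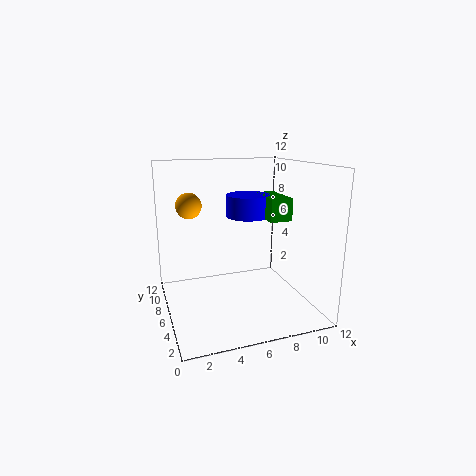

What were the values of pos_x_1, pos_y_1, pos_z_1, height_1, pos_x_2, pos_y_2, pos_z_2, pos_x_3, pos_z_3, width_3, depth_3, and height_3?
pos_x_1 = 8, pos_y_1 = 9, pos_z_1 = 7, height_1 = 2, pos_x_2 = 2, pos_y_2 = 6, pos_z_2 = 9, pos_x_3 = 9, pos_z_3 = 7, width_3 = 2, depth_3 = 4, height_3 = 2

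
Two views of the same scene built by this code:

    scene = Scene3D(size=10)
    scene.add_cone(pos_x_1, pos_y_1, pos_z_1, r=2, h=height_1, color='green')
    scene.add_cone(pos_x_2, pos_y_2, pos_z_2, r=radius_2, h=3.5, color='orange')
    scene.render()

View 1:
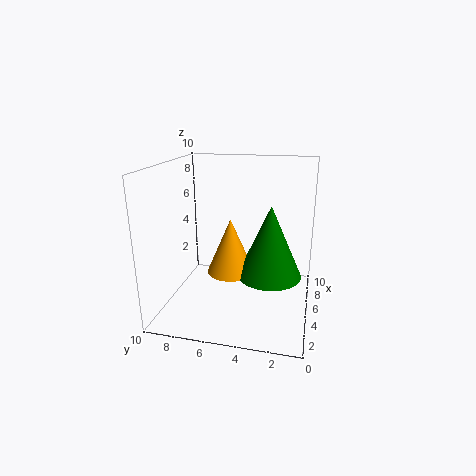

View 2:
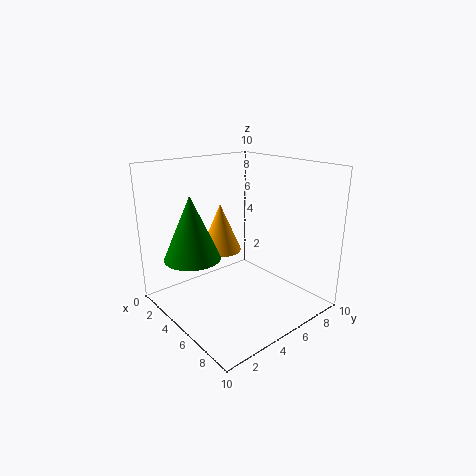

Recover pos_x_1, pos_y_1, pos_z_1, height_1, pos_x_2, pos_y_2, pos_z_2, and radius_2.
pos_x_1 = 3, pos_y_1 = 2.5, pos_z_1 = 3.5, height_1 = 4.5, pos_x_2 = 3, pos_y_2 = 5, pos_z_2 = 3.5, radius_2 = 1.5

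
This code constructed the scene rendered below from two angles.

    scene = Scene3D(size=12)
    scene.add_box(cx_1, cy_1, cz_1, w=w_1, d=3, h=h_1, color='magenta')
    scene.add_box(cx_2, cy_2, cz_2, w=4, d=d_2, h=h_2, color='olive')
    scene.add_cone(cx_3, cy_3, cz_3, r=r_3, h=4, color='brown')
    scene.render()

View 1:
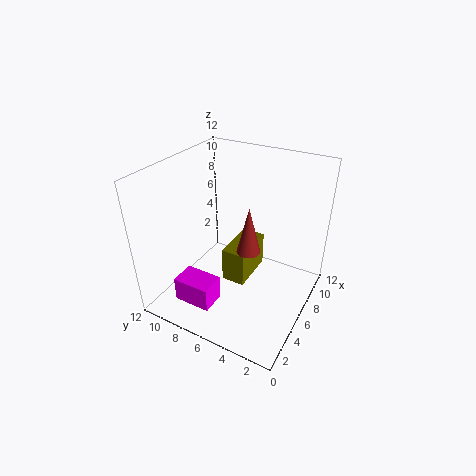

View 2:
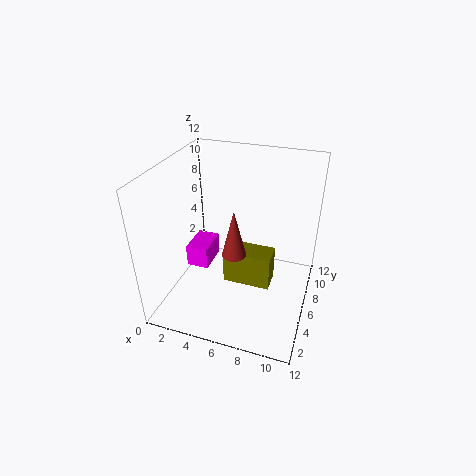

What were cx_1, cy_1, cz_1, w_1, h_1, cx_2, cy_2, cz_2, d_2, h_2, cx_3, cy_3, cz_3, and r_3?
cx_1 = 1
cy_1 = 6
cz_1 = 2
w_1 = 2
h_1 = 2
cx_2 = 5
cy_2 = 5
cz_2 = 2
d_2 = 2
h_2 = 3
cx_3 = 6
cy_3 = 5
cz_3 = 5
r_3 = 1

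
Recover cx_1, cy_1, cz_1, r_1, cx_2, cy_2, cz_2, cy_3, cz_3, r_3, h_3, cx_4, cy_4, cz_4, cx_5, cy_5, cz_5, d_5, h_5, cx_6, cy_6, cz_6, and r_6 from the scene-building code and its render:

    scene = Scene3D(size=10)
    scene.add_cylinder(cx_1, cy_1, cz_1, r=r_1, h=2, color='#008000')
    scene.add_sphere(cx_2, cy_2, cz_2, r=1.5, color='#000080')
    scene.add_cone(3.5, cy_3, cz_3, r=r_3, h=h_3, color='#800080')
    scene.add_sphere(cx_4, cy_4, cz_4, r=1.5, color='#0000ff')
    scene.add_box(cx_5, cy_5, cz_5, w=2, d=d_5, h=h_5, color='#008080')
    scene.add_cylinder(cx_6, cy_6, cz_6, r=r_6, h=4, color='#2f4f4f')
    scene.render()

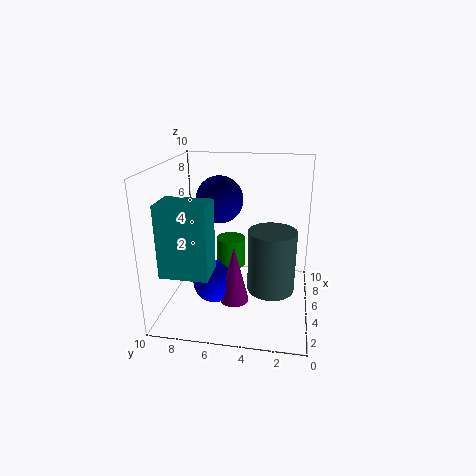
cx_1 = 5; cy_1 = 5.5; cz_1 = 3; r_1 = 1; cx_2 = 4; cy_2 = 6; cz_2 = 8; cy_3 = 5; cz_3 = 1; r_3 = 1; h_3 = 4; cx_4 = 4; cy_4 = 6.5; cz_4 = 2; cx_5 = 0.5; cy_5 = 6; cz_5 = 4; d_5 = 3; h_5 = 4.5; cx_6 = 3; cy_6 = 2.5; cz_6 = 2.5; r_6 = 1.5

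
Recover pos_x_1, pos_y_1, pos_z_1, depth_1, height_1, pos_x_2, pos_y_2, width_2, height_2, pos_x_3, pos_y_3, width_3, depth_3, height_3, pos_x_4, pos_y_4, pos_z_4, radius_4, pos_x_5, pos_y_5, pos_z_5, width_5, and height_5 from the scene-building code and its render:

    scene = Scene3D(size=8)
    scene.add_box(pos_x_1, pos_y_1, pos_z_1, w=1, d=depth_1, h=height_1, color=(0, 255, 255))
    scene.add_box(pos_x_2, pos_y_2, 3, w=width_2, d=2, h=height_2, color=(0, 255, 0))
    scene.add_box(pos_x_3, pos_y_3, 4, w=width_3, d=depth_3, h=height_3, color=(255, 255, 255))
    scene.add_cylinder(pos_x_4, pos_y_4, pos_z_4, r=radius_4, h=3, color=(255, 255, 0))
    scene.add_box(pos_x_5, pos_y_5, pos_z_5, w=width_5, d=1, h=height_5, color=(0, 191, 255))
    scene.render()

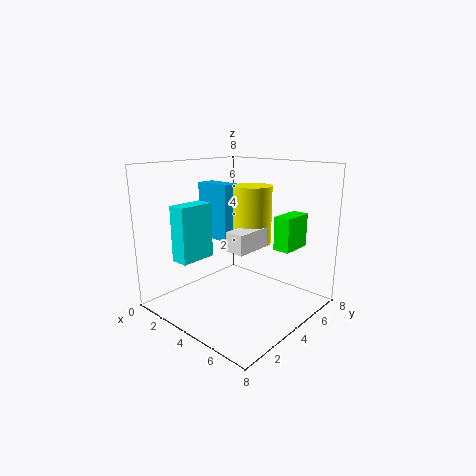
pos_x_1 = 2, pos_y_1 = 1, pos_z_1 = 3, depth_1 = 2, height_1 = 3, pos_x_2 = 5, pos_y_2 = 6, width_2 = 1, height_2 = 2, pos_x_3 = 5, pos_y_3 = 2, width_3 = 1, depth_3 = 2, height_3 = 1, pos_x_4 = 5, pos_y_4 = 4, pos_z_4 = 4, radius_4 = 1, pos_x_5 = 2, pos_y_5 = 3, pos_z_5 = 4, width_5 = 2, height_5 = 3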